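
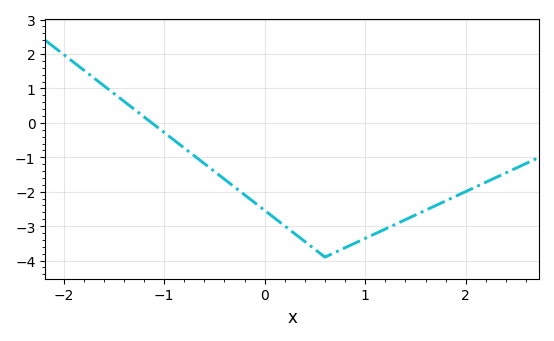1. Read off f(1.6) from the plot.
-2.5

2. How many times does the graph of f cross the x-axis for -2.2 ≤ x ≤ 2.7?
1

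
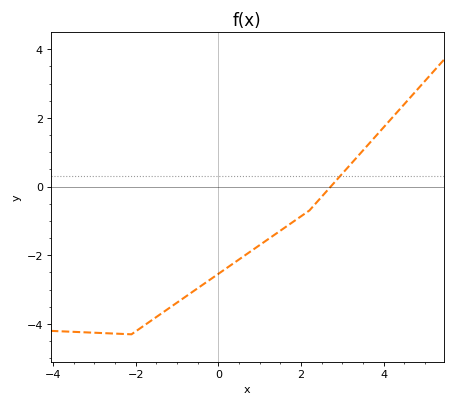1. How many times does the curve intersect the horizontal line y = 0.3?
1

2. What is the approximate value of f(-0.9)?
-3.2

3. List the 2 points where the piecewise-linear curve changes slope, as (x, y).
(-2.1, -4.3); (2.2, -0.7)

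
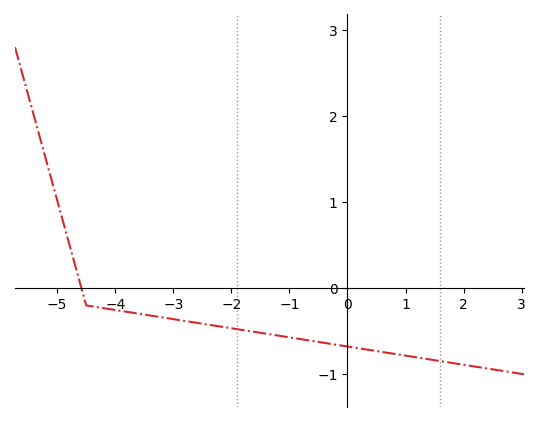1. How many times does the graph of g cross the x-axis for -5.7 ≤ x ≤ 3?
1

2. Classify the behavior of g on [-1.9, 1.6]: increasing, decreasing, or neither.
decreasing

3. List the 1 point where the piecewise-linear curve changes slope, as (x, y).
(-4.5, -0.2)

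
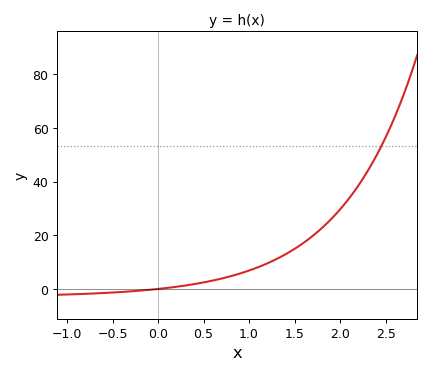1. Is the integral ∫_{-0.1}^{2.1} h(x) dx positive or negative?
positive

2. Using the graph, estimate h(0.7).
3.85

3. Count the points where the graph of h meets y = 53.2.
1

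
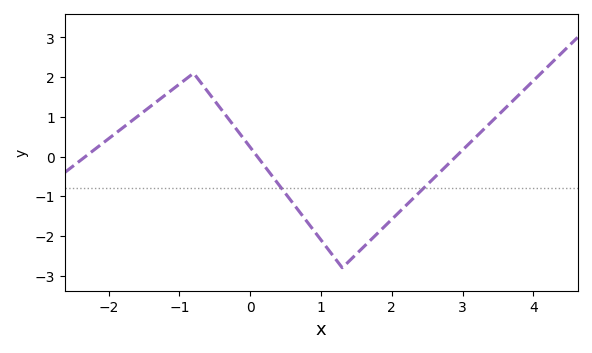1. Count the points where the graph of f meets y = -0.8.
2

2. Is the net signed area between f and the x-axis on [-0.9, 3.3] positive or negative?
negative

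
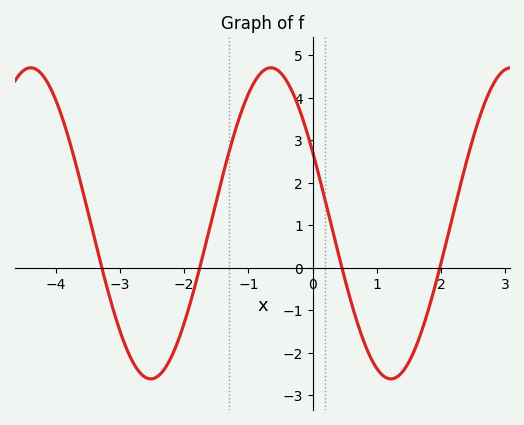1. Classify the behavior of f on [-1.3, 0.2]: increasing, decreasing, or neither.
neither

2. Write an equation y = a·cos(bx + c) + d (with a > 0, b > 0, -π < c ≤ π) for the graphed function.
y = 3.66cos(1.68x + 1.09) + 1.04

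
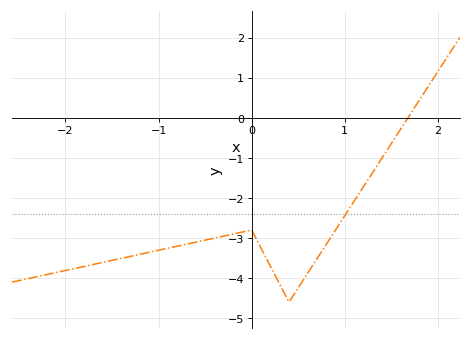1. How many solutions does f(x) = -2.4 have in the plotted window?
1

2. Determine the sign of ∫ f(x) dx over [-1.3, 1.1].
negative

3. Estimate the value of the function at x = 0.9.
-2.8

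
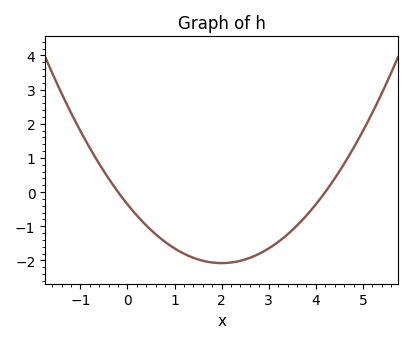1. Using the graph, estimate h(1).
-1.65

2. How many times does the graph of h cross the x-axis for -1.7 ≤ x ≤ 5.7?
2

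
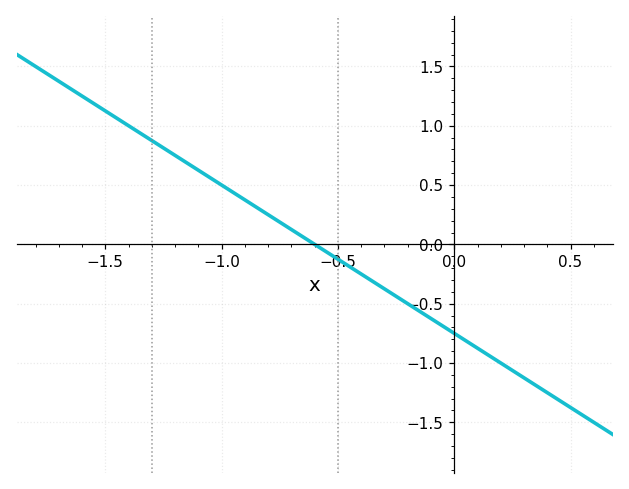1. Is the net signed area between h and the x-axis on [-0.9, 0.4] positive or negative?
negative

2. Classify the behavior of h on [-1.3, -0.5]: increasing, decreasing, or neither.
decreasing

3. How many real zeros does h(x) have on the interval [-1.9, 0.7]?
1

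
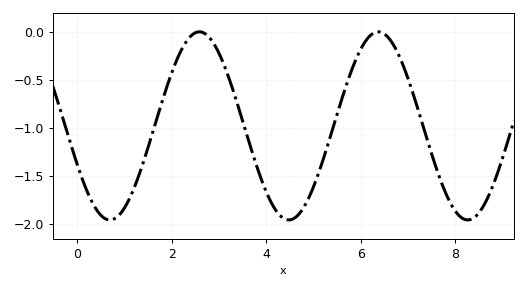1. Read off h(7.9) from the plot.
-1.79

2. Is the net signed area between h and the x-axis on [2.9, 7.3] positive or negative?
negative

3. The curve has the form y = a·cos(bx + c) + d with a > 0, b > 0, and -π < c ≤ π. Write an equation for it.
y = 0.98cos(1.66x + 1.99) - 0.98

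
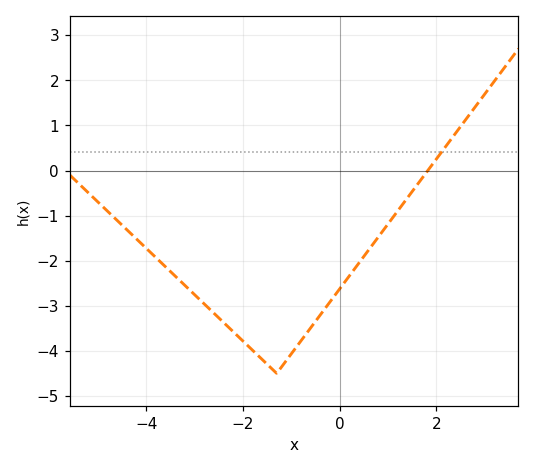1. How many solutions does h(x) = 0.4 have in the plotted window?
1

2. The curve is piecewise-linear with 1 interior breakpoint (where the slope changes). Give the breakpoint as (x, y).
(-1.3, -4.5)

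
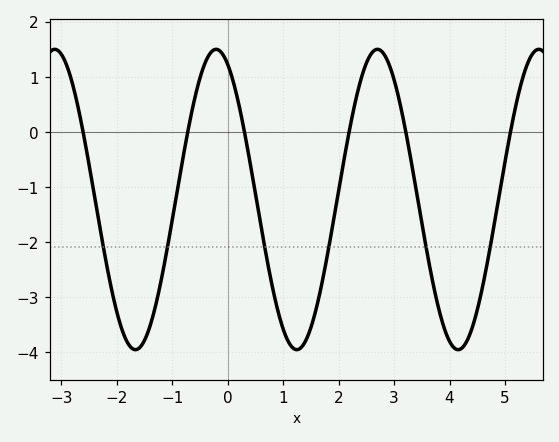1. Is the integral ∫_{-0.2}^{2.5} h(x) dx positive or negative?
negative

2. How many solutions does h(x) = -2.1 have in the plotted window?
6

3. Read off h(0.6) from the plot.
-1.7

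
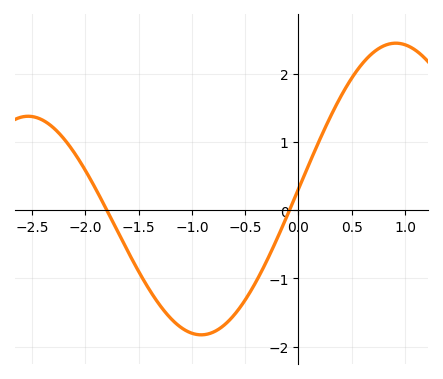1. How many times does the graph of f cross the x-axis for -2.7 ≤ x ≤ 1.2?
2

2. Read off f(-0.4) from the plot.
-1.05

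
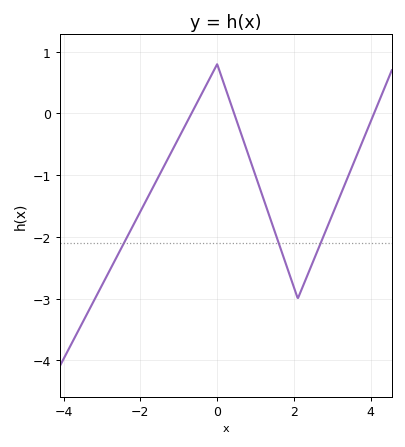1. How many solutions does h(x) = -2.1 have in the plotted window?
3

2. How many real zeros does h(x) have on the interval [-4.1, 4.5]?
3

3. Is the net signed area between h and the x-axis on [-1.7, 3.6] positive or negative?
negative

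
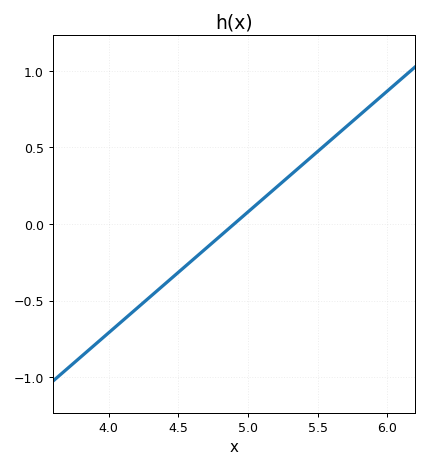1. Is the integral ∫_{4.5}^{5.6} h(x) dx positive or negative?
positive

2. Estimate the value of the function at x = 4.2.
-0.55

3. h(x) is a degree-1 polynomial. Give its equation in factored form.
y = 0.79(x - 4.9)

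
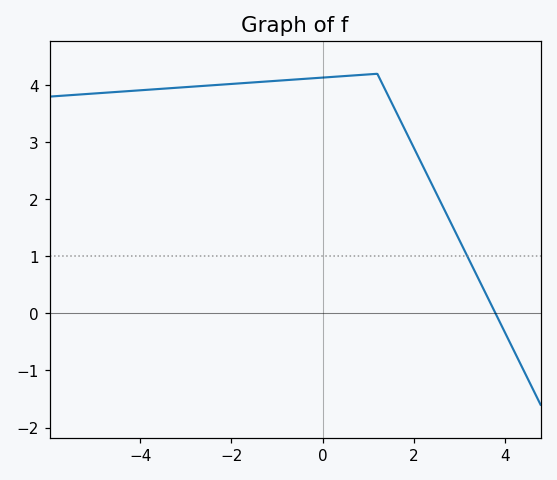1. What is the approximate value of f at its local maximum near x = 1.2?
4.2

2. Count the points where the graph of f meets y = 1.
1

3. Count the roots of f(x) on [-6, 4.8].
1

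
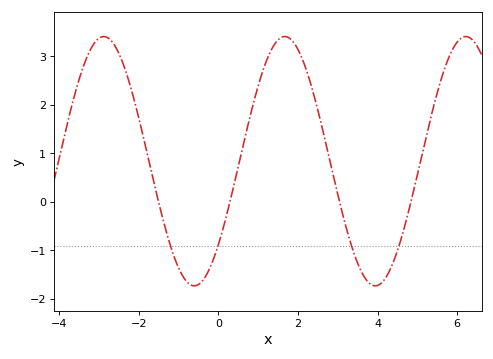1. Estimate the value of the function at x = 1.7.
3.41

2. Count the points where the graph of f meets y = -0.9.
4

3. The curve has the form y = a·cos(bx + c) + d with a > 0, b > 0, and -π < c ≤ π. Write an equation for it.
y = 2.57cos(1.38x - 2.3) + 0.84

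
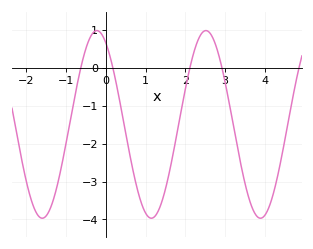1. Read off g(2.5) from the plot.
1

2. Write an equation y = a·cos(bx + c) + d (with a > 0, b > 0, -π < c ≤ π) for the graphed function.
y = 2.48cos(2.3x + 0.52) - 1.49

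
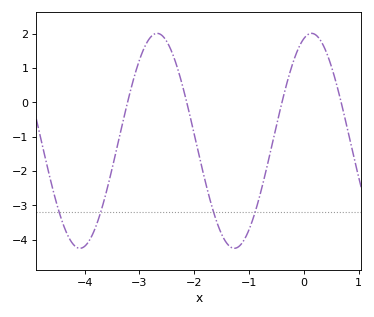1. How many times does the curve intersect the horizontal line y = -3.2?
4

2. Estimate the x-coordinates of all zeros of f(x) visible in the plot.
-3.2, -2.1, -0.4, 0.7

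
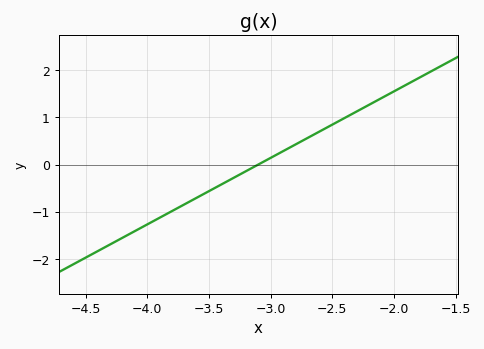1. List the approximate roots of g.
-3.1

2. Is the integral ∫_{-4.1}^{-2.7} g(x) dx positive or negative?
negative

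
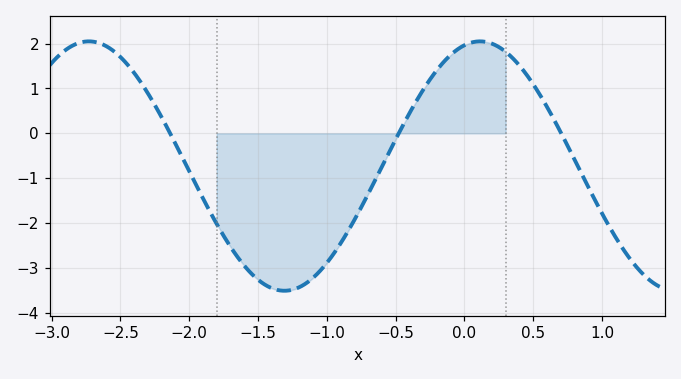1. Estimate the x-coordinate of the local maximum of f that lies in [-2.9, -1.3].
-2.73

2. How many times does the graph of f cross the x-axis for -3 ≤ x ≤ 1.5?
3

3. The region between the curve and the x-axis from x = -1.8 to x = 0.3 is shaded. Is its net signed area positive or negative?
negative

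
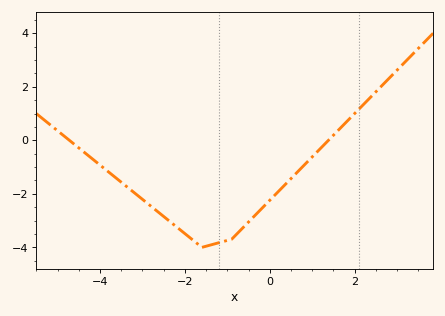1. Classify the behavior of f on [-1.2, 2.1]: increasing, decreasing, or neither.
increasing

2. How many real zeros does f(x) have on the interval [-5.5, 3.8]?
2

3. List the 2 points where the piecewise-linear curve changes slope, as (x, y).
(-1.6, -4); (-0.9, -3.7)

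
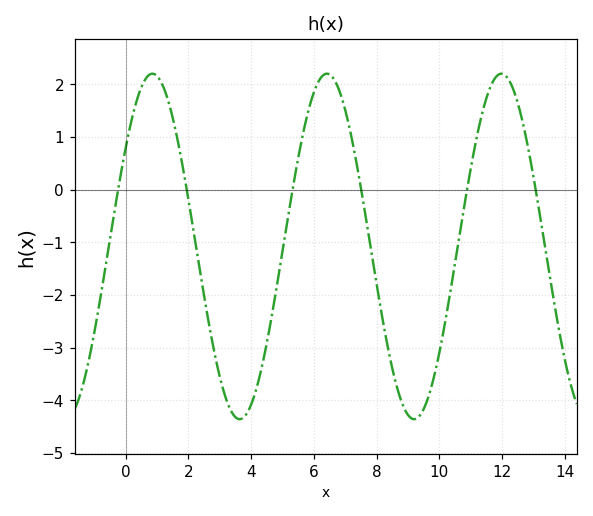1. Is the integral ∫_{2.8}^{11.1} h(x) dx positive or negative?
negative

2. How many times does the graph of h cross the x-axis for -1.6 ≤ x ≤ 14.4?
6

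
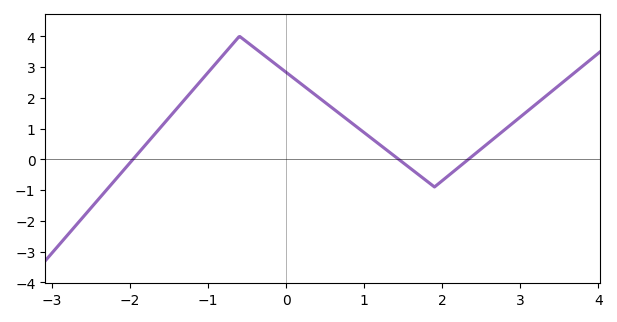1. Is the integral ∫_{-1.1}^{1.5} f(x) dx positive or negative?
positive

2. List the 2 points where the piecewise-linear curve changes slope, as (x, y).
(-0.6, 4); (1.9, -0.9)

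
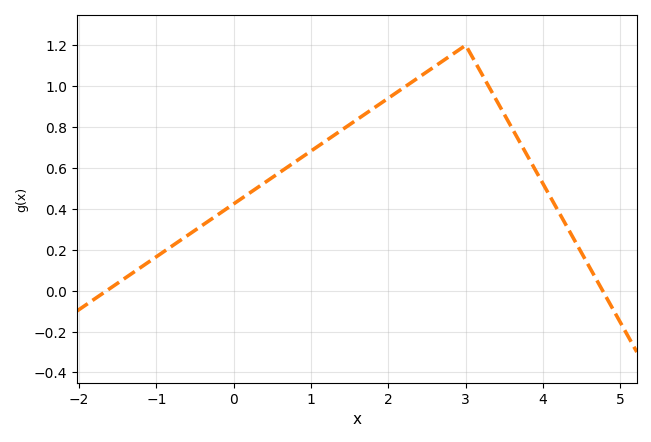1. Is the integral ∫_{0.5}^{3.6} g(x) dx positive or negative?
positive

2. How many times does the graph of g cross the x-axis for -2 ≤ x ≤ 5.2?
2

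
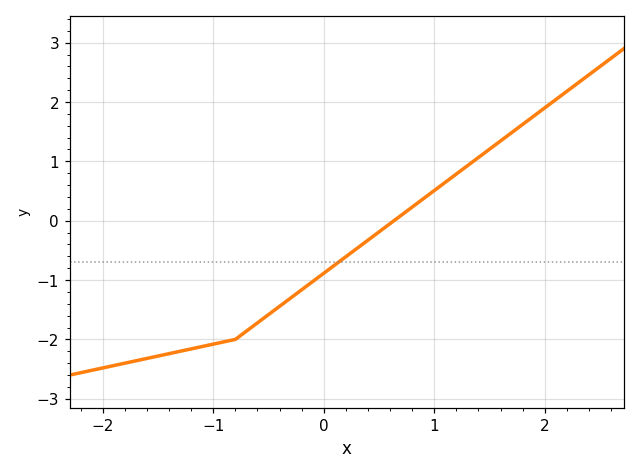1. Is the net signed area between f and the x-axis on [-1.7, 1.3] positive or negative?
negative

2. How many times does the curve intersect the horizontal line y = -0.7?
1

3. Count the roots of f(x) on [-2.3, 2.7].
1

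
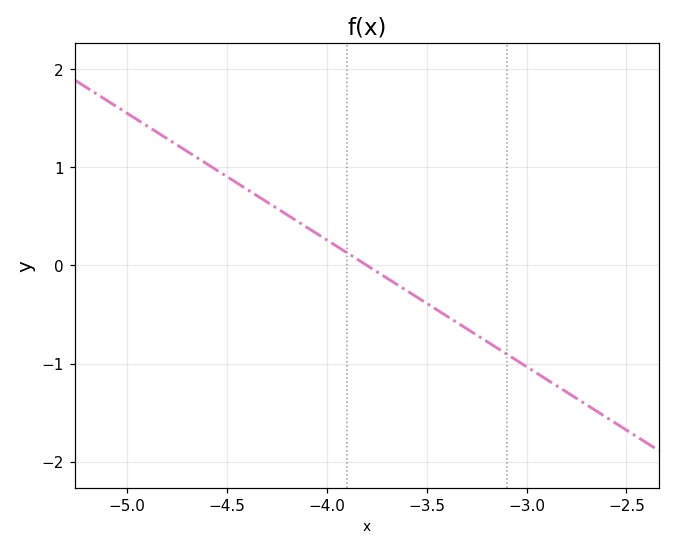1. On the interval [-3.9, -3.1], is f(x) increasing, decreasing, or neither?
decreasing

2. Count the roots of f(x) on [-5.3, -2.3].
1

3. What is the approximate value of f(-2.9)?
-1.16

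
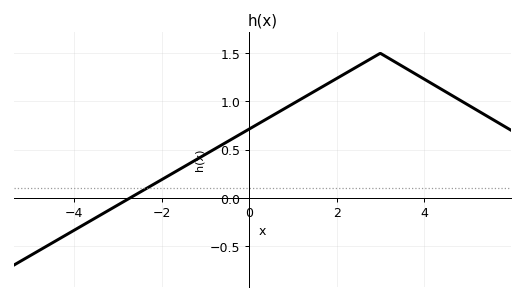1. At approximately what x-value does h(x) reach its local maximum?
3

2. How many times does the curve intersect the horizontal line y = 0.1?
1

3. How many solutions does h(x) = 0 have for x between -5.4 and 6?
1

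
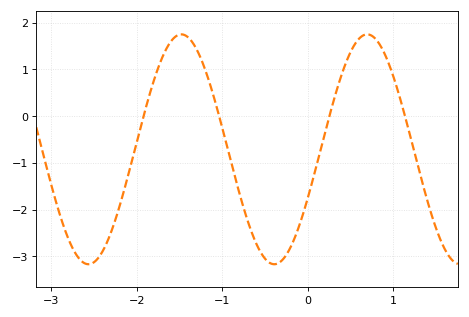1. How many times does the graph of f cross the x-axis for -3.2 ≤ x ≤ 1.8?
4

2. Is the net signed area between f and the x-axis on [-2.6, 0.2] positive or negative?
negative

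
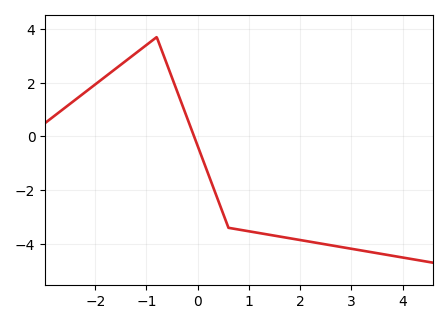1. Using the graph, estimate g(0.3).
-1.8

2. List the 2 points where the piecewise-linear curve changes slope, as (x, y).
(-0.8, 3.7); (0.6, -3.4)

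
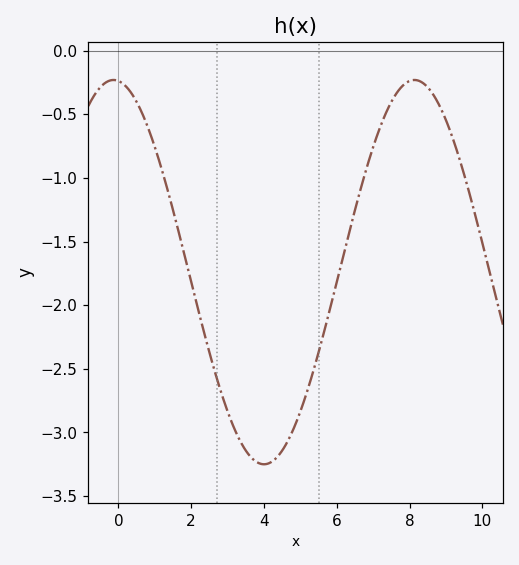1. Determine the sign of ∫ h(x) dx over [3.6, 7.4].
negative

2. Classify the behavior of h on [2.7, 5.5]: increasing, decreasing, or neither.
neither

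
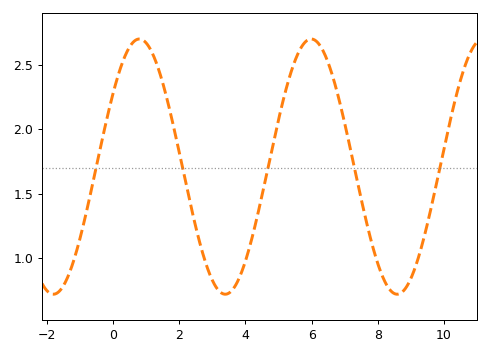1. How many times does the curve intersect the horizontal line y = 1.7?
5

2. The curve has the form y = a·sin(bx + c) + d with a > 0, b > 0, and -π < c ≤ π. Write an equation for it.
y = 0.99sin(1.2x + 0.61) + 1.71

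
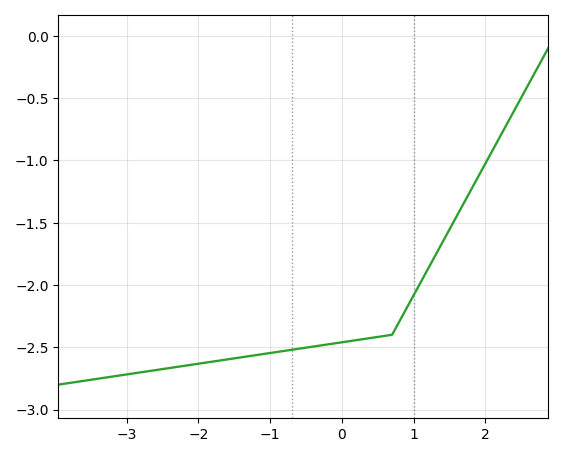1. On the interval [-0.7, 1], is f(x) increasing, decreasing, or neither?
increasing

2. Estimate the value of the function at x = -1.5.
-2.6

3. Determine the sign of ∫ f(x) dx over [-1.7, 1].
negative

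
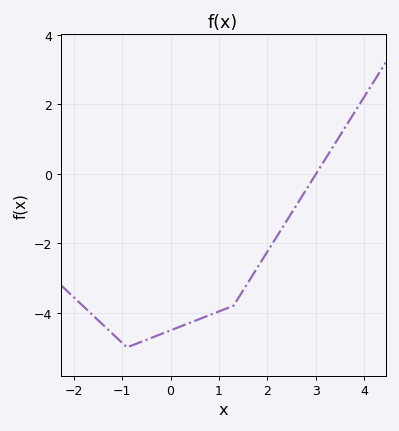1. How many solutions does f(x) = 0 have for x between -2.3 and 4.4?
1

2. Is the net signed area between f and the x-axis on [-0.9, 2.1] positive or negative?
negative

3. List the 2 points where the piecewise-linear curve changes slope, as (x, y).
(-0.9, -5); (1.3, -3.8)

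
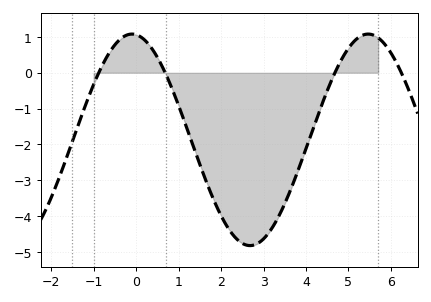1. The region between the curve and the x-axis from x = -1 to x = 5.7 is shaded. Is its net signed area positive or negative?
negative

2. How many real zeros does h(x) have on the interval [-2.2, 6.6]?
4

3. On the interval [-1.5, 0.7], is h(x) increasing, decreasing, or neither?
neither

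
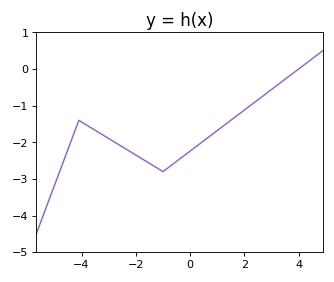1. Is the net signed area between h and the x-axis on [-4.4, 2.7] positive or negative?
negative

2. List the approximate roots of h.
4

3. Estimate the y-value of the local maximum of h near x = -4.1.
-1.4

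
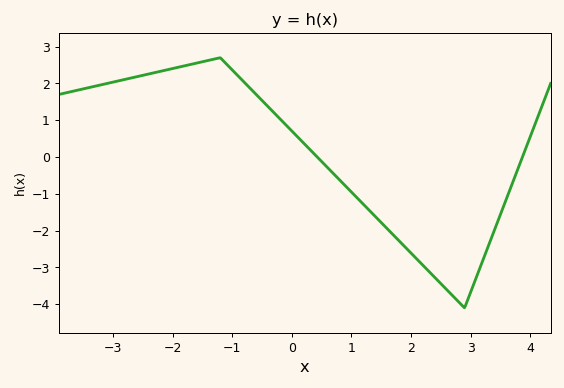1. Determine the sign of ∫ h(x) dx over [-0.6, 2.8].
negative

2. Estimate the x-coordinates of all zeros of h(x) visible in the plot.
0.428, 3.87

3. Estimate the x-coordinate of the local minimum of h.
2.9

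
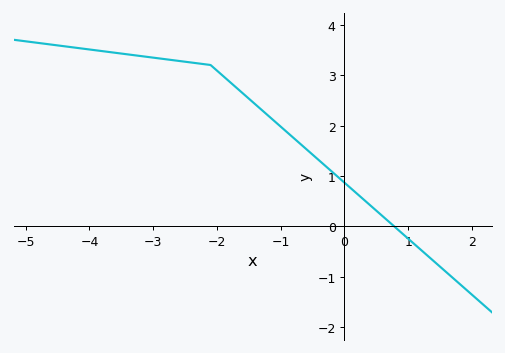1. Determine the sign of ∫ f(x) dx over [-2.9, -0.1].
positive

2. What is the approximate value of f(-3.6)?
3.4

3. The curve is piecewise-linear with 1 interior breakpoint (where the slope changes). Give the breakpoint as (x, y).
(-2.1, 3.2)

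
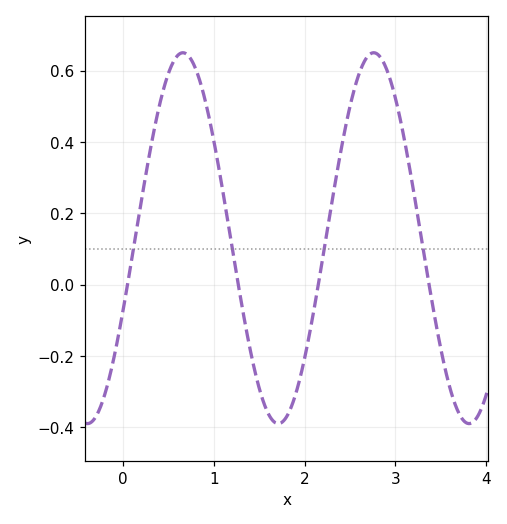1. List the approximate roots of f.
0.05, 1.27, 2.15, 3.37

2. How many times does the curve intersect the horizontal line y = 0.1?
4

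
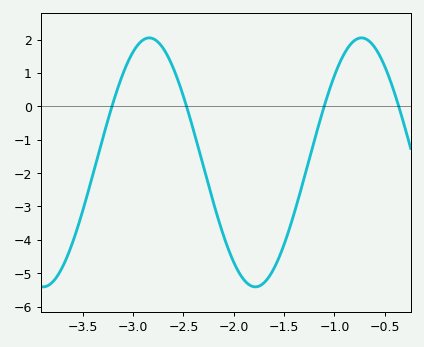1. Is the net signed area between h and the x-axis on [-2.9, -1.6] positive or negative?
negative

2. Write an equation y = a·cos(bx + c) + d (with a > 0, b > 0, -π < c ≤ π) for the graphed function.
y = 3.73cos(2.98x + 2.18) - 1.68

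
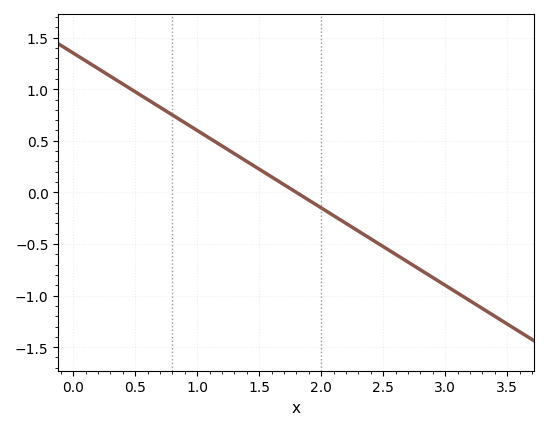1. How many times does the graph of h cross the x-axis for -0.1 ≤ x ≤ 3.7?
1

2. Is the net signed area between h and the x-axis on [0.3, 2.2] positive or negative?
positive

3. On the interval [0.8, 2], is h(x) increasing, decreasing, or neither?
decreasing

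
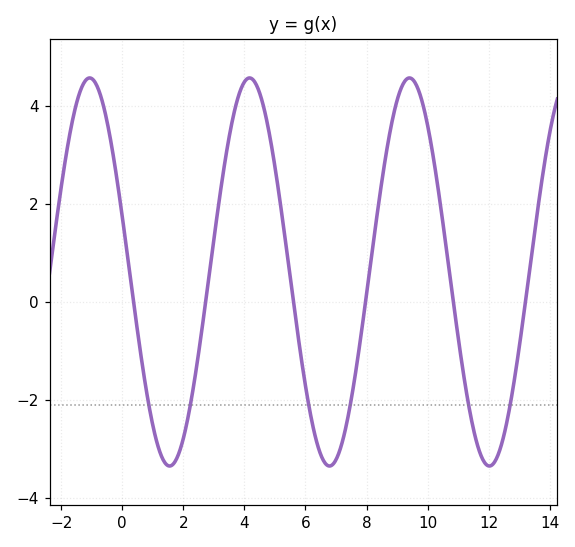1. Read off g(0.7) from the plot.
-1.4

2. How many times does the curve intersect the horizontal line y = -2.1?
6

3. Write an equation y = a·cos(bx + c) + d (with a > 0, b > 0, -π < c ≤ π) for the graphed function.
y = 3.96cos(1.2x + 1.3) + 0.61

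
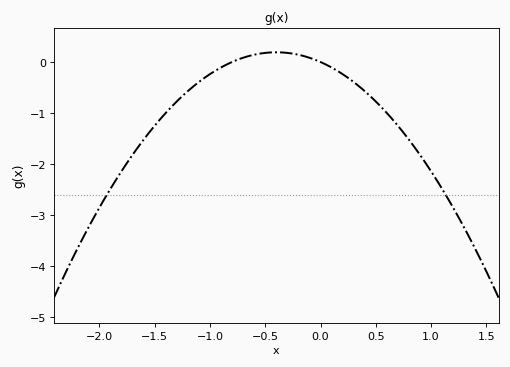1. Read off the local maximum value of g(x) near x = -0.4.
0.19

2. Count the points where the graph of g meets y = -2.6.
2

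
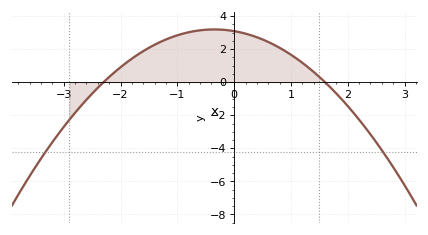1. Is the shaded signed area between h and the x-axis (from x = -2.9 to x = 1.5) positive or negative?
positive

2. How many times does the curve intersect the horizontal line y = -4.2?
2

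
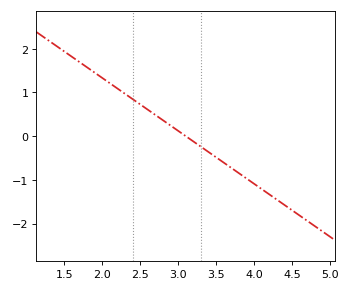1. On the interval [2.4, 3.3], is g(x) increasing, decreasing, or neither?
decreasing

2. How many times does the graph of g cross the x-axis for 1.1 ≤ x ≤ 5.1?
1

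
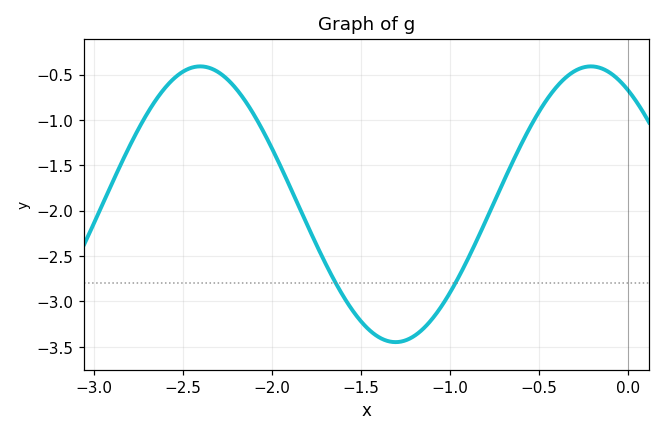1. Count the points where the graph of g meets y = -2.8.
2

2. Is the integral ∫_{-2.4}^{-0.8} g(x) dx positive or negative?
negative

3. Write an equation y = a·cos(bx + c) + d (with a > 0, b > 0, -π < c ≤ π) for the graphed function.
y = 1.52cos(2.9x + 0.59) - 1.93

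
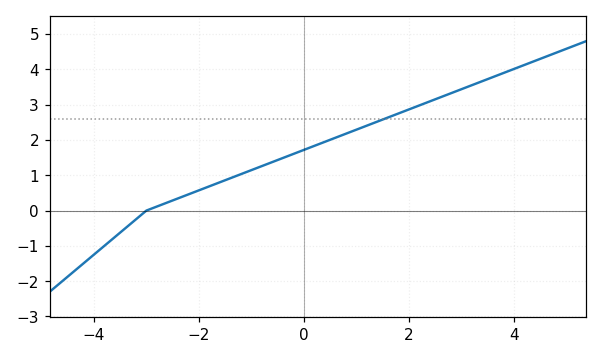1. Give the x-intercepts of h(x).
-3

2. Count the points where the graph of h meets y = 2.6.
1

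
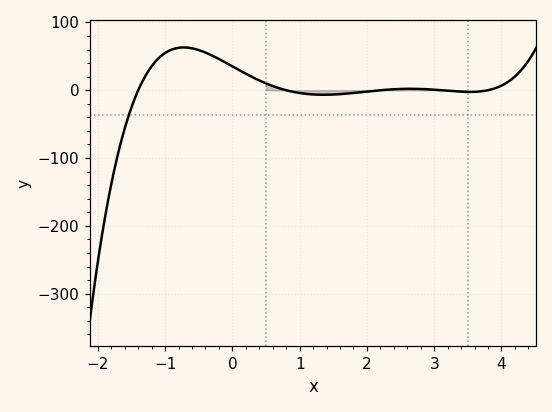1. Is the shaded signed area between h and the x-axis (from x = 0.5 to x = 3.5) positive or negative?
negative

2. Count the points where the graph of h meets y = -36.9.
1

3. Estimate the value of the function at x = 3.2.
0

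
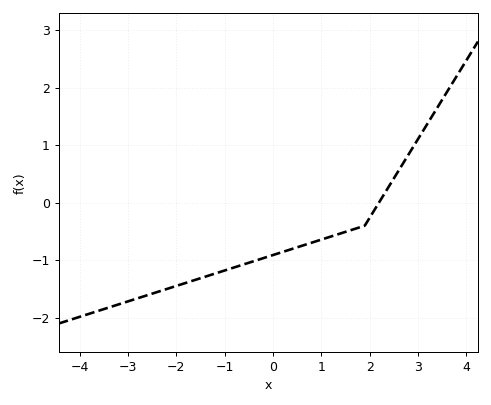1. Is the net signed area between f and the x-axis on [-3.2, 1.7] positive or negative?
negative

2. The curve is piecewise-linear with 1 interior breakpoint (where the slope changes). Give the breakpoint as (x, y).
(1.9, -0.4)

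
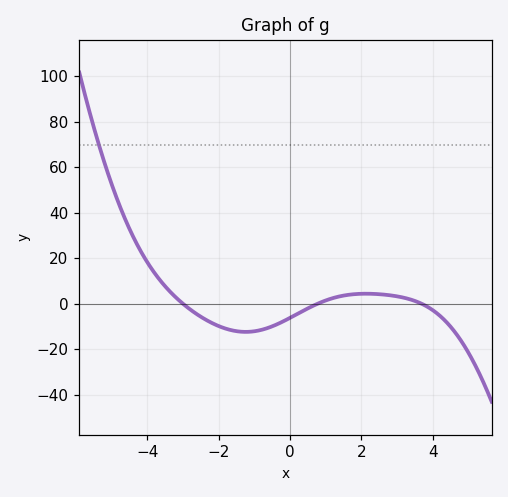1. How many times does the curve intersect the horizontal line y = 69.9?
1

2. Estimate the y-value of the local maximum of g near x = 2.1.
4.4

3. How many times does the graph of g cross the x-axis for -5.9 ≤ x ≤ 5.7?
3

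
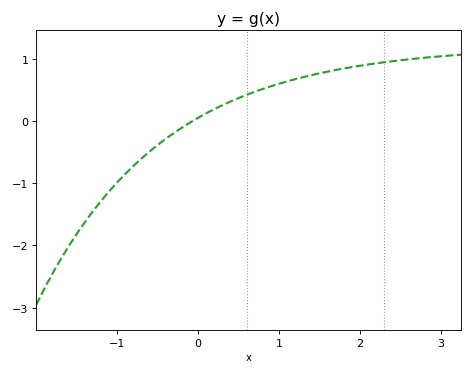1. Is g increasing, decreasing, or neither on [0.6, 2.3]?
increasing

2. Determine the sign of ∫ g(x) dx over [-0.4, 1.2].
positive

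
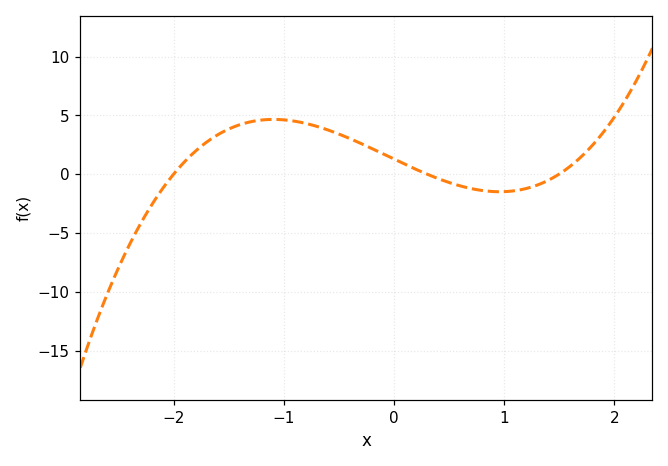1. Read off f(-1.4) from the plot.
4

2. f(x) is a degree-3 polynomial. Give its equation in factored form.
y = 1.42(x + 2)(x - 0.3)(x - 1.5)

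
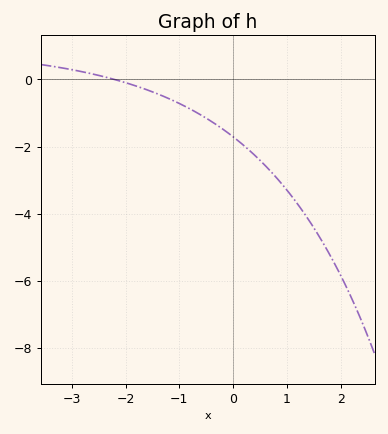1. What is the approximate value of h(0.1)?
-1.8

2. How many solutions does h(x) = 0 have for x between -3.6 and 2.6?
1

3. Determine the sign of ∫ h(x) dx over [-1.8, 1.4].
negative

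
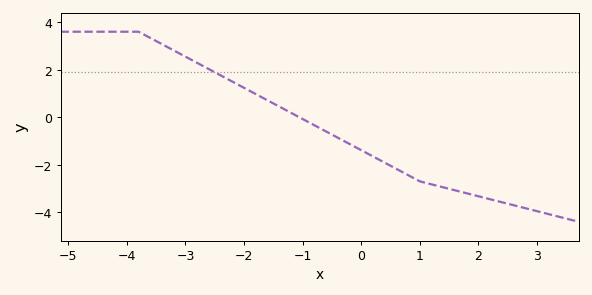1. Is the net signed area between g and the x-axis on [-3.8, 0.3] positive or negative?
positive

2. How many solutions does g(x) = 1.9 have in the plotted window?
1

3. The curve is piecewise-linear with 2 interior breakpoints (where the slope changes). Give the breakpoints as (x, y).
(-3.8, 3.6); (1, -2.7)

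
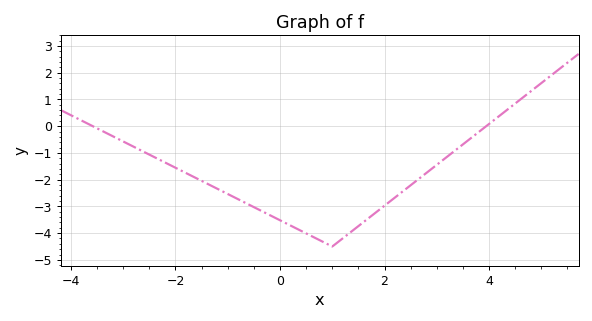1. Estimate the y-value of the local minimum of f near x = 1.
-4.5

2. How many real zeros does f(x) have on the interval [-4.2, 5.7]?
2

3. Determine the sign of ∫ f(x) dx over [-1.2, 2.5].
negative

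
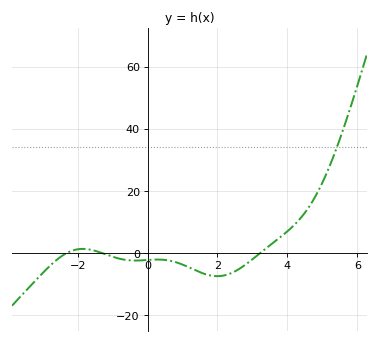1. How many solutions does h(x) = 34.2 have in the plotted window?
1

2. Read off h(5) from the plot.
22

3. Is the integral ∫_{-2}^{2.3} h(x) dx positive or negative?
negative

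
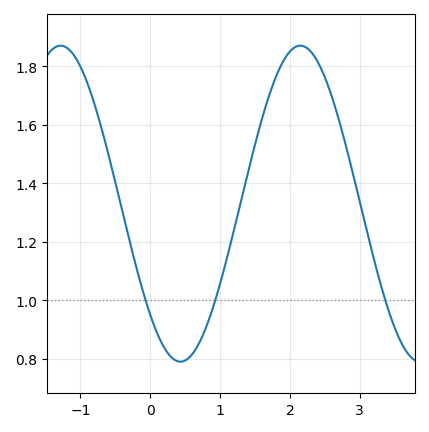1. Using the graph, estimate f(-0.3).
1.21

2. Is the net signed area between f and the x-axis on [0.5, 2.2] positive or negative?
positive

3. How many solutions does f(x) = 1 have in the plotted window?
3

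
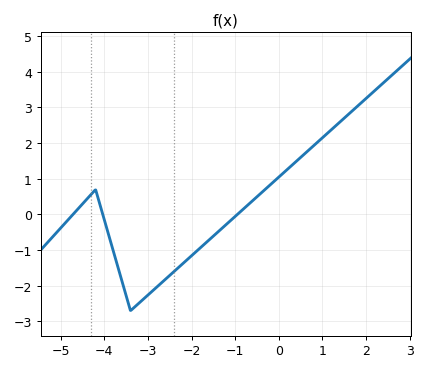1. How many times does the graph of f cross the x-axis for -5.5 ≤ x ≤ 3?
3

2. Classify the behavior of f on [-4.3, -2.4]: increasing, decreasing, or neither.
neither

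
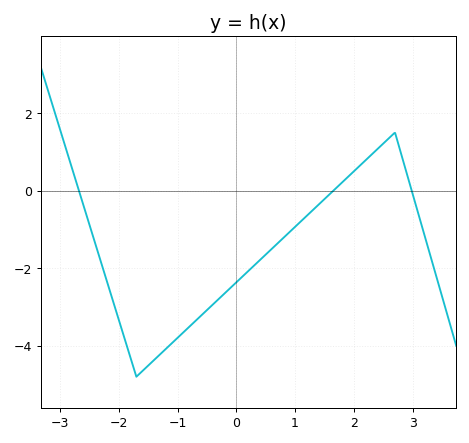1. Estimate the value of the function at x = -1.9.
-3.8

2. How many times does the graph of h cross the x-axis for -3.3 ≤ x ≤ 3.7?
3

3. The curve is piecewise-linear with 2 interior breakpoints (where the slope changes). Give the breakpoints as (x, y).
(-1.7, -4.8); (2.7, 1.5)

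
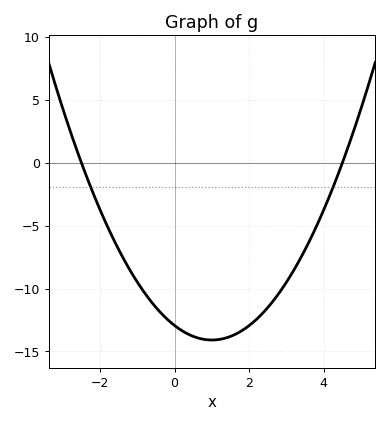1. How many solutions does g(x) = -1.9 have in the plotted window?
2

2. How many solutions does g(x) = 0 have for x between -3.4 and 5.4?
2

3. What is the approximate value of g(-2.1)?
-3.04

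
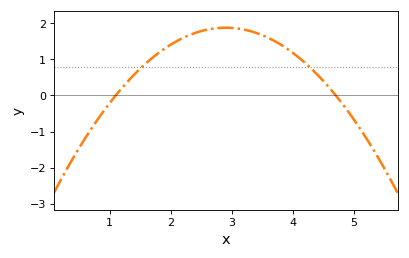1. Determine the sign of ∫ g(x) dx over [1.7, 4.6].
positive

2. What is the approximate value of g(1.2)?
0.203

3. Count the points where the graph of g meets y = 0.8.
2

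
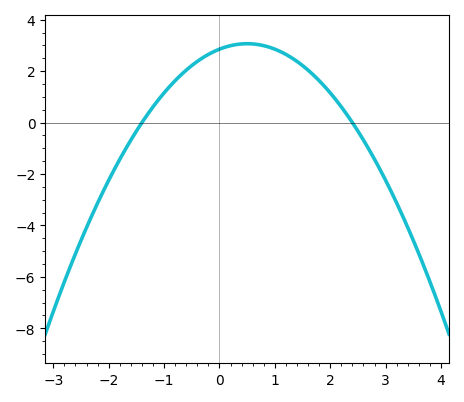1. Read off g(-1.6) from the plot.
-0.6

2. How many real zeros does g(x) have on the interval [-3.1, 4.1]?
2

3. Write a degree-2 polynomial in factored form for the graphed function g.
y = -0.85(x + 1.4)(x - 2.4)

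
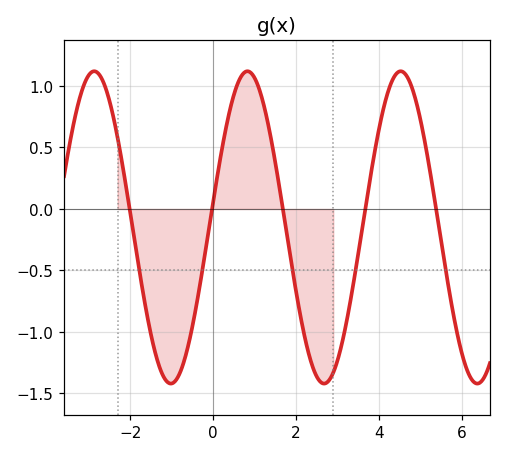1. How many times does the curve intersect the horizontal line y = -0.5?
5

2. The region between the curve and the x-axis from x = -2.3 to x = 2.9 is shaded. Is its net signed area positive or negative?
negative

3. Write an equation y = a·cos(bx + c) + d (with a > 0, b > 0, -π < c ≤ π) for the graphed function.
y = 1.27cos(1.7x - 1.4) - 0.15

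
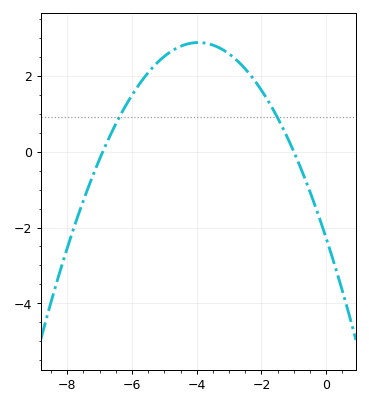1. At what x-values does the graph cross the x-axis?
-6.8, -1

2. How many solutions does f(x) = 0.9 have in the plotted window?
2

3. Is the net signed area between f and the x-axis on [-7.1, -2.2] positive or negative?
positive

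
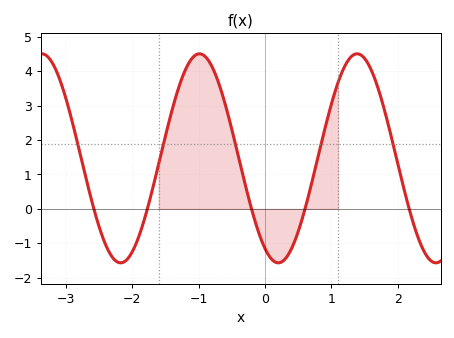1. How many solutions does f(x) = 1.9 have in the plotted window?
5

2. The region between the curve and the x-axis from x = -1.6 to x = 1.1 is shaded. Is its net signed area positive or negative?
positive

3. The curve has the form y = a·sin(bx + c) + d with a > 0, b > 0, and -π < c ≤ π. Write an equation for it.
y = 3.04sin(2.6x - 2.1) + 1.47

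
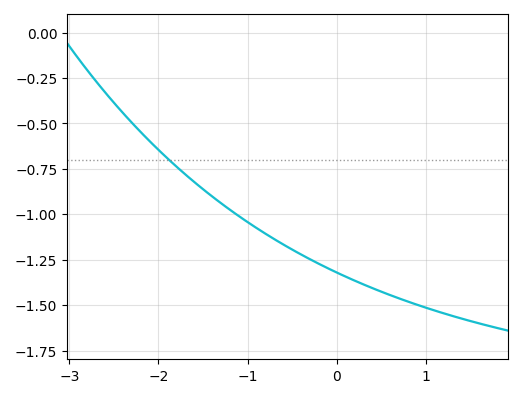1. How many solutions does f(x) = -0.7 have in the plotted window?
1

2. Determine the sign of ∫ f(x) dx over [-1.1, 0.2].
negative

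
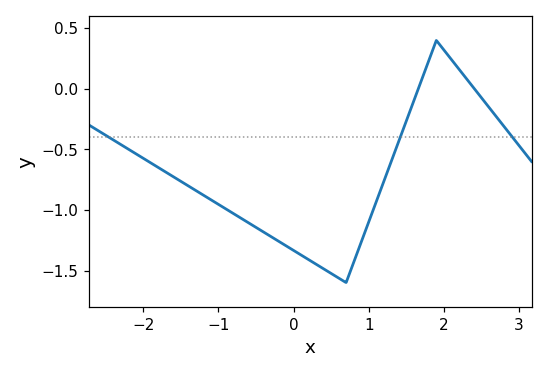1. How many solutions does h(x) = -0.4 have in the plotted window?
3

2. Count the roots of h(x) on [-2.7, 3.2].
2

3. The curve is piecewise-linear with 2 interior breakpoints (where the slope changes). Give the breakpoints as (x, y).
(0.7, -1.6); (1.9, 0.4)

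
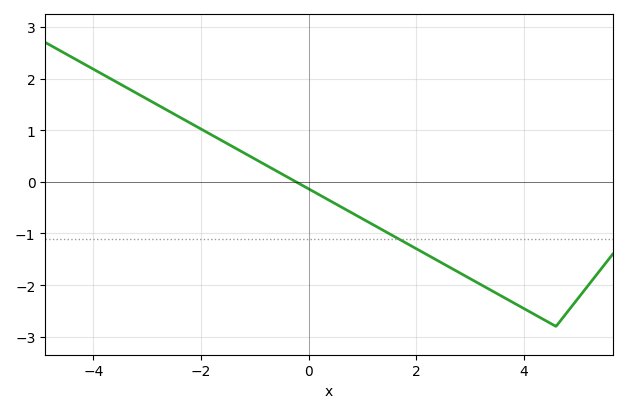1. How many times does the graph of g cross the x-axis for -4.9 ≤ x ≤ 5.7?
1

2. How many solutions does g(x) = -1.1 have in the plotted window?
1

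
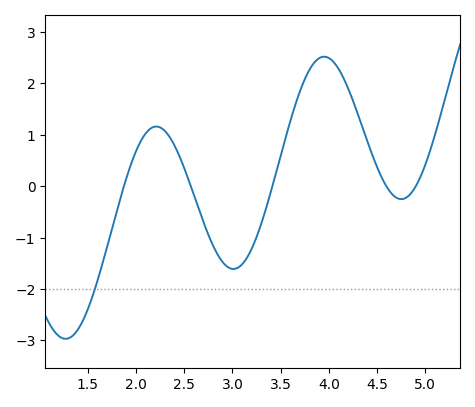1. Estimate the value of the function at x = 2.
0.676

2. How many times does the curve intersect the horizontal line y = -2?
1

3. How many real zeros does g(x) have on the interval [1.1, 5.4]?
5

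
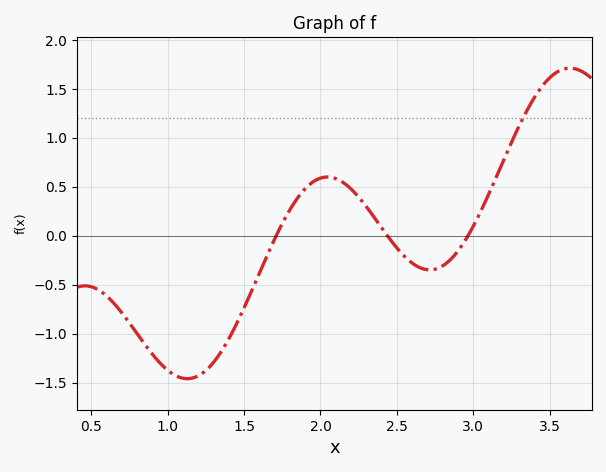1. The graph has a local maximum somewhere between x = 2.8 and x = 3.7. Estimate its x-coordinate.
3.63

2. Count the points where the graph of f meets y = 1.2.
1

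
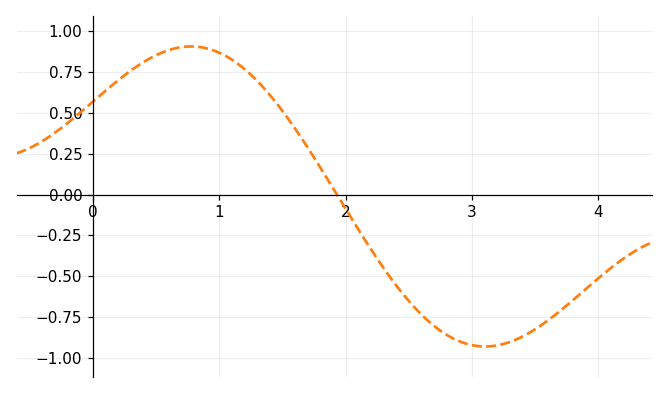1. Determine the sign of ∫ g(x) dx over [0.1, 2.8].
positive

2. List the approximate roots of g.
1.93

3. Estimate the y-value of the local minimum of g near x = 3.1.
-0.931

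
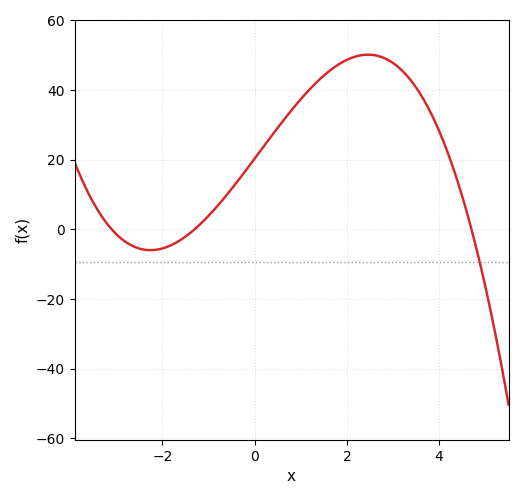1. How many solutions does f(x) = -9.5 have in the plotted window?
1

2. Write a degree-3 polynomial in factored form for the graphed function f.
y = -1.07(x + 3.1)(x + 1.3)(x - 4.7)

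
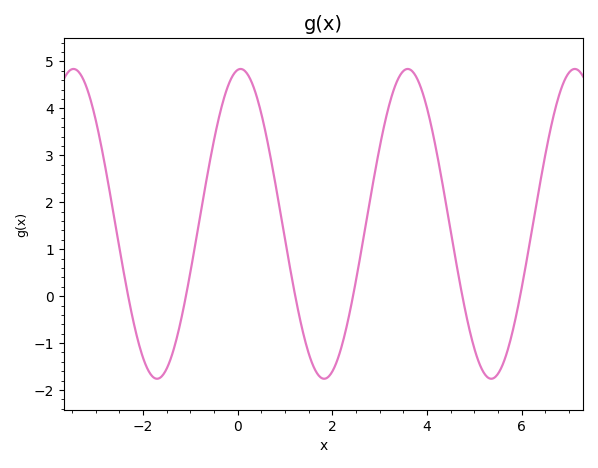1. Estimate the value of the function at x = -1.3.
-0.946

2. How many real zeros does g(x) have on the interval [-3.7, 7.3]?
6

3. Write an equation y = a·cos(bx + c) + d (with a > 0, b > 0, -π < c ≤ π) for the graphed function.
y = 3.3cos(1.78x - 0.11) + 1.54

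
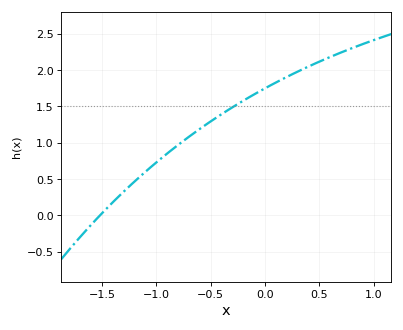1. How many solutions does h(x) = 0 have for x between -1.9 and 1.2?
1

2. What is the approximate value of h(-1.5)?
0.05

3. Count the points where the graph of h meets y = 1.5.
1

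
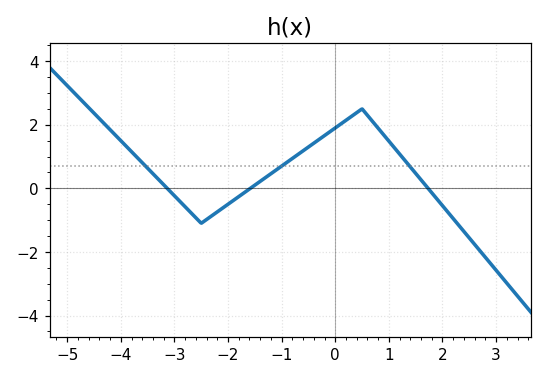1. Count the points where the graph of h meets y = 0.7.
3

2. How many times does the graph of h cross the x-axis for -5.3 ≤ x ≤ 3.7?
3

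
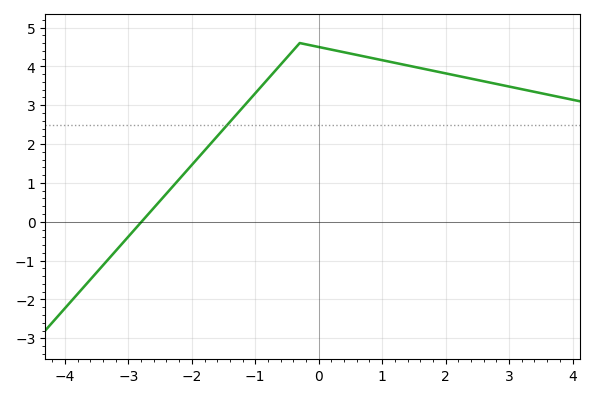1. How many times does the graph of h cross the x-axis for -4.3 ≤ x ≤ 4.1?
1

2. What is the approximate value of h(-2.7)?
0.2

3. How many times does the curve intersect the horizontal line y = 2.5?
1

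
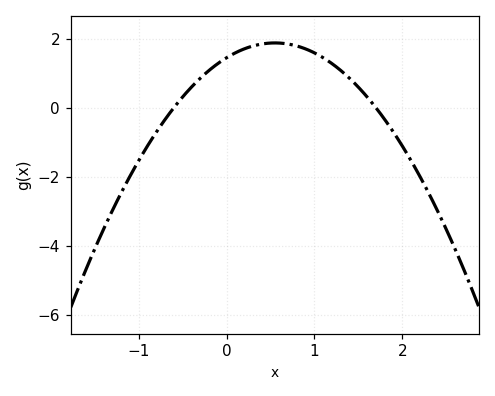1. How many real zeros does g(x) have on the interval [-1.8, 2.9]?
2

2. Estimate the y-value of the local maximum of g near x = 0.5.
1.8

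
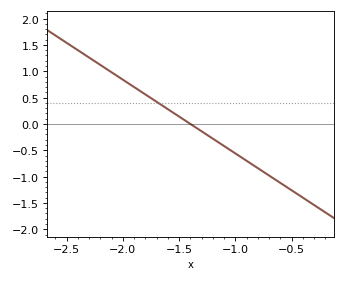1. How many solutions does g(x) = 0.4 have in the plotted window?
1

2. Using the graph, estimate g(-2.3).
1.25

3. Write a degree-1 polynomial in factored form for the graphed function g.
y = -1.4(x + 1.4)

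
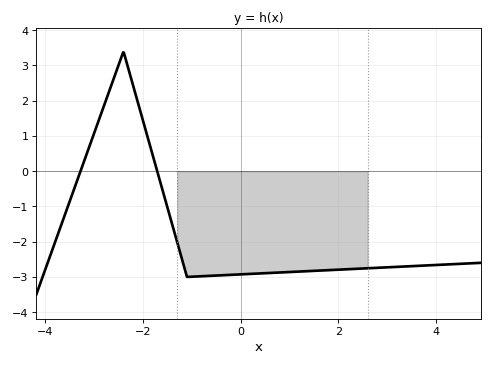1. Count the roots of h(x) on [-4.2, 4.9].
2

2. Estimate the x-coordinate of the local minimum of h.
-1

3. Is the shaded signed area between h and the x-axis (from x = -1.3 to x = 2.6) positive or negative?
negative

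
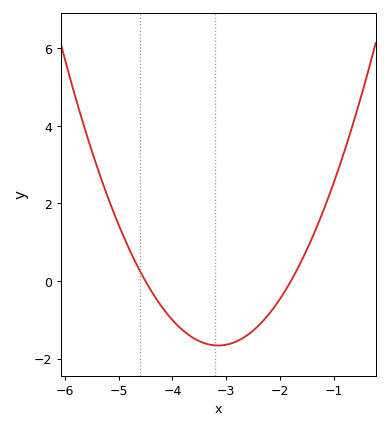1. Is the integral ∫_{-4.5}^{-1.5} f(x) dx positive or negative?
negative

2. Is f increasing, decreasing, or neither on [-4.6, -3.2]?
decreasing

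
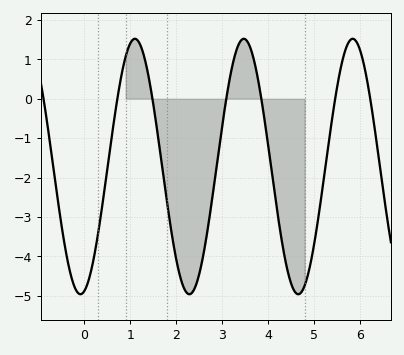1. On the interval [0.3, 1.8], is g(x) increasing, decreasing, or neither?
neither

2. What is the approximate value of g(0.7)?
-0.157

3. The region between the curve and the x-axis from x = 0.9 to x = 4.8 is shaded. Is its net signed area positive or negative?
negative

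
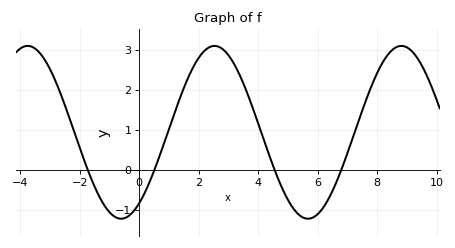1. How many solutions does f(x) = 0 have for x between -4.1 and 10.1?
4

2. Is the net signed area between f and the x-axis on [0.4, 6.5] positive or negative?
positive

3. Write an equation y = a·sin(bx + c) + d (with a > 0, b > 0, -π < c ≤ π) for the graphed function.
y = 2.16sin(1x - 0.962) + 0.95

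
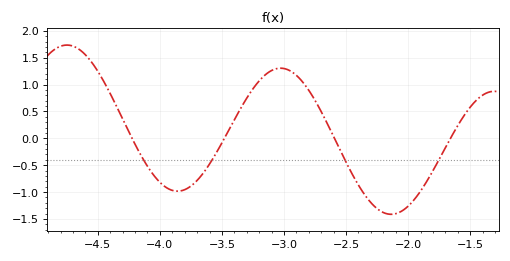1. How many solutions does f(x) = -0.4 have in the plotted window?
4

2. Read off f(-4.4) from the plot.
0.85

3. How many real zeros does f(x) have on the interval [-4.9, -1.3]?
4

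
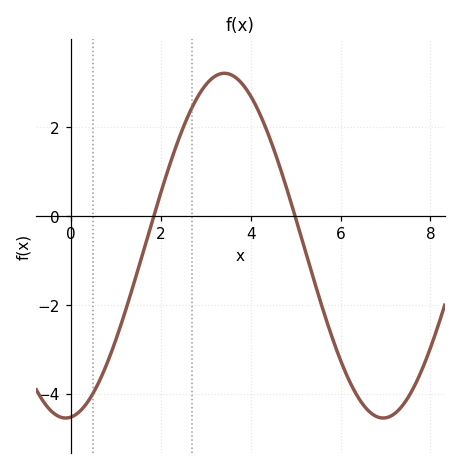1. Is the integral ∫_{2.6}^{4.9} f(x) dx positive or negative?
positive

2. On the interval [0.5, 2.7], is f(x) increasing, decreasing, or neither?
increasing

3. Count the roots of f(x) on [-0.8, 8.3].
2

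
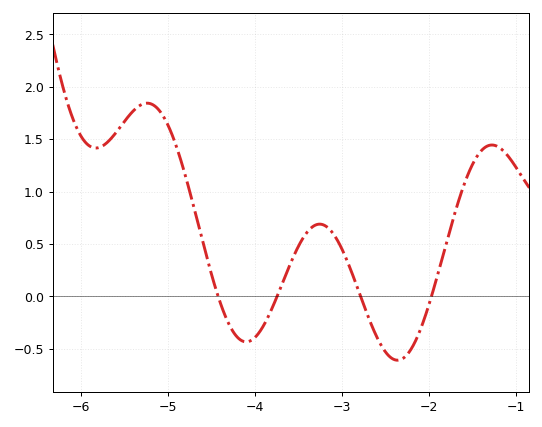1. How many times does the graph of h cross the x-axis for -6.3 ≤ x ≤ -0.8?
4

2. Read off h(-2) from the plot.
-0.1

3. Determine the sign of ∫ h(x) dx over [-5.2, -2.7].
positive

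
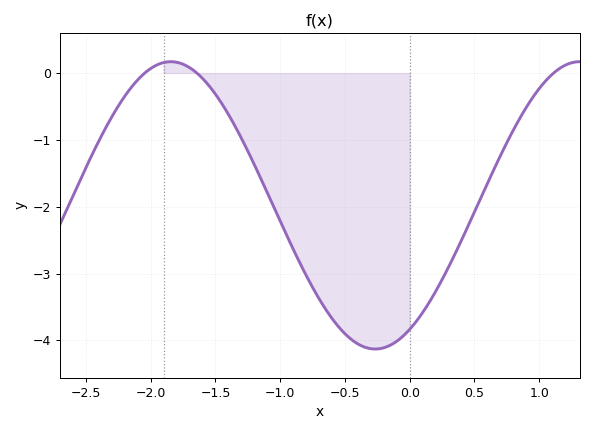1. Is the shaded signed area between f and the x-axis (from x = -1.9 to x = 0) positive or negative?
negative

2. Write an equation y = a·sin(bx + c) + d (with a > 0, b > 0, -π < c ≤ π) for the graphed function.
y = 2.15sin(2x - 1) - 1.98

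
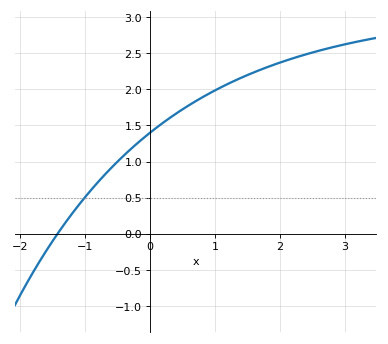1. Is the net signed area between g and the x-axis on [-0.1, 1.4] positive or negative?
positive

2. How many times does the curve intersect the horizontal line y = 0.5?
1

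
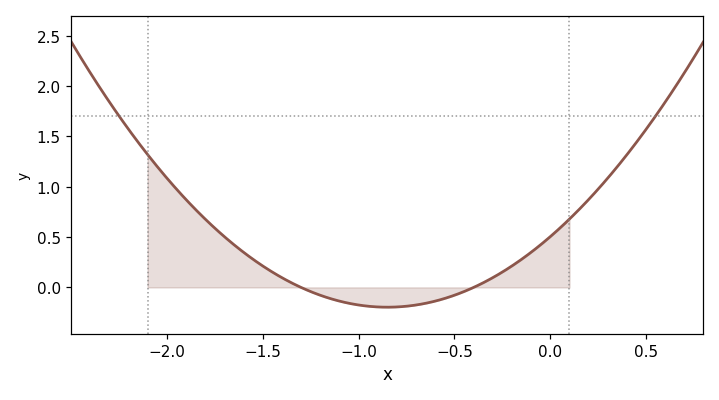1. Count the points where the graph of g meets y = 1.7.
2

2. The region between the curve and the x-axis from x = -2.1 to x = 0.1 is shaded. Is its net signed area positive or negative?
positive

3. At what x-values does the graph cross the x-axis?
-1.3, -0.4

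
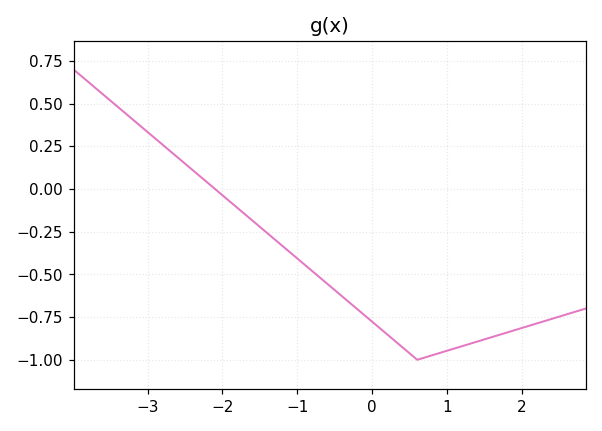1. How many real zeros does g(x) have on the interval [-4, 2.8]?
1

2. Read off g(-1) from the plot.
-0.407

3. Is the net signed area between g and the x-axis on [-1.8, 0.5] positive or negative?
negative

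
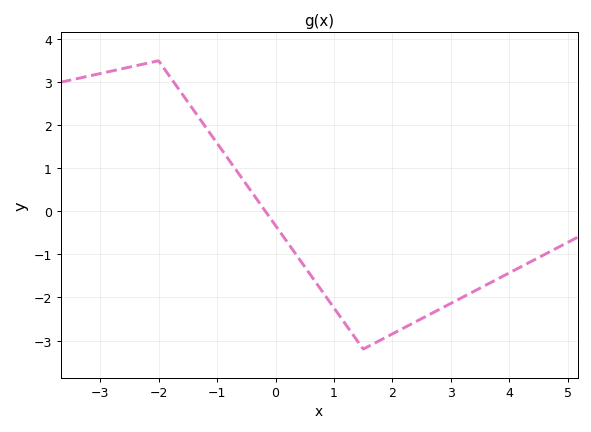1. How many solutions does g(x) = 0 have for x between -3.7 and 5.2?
1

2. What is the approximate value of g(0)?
-0.329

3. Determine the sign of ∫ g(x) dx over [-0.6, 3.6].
negative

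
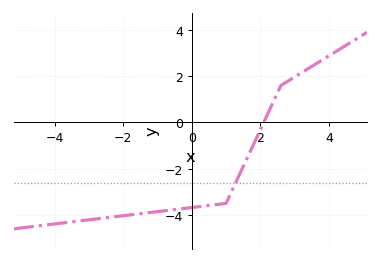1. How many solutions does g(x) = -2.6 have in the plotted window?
1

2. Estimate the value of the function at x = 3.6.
2.52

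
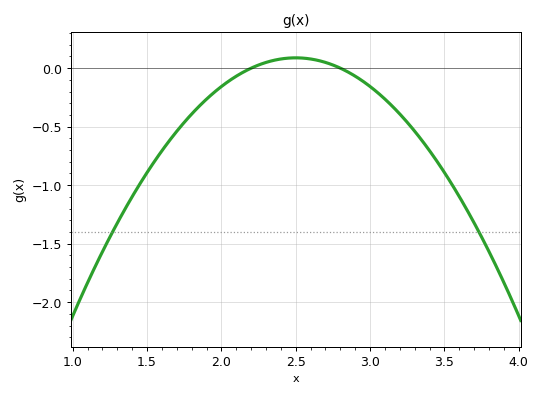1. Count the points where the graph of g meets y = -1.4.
2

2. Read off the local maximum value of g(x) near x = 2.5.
0.1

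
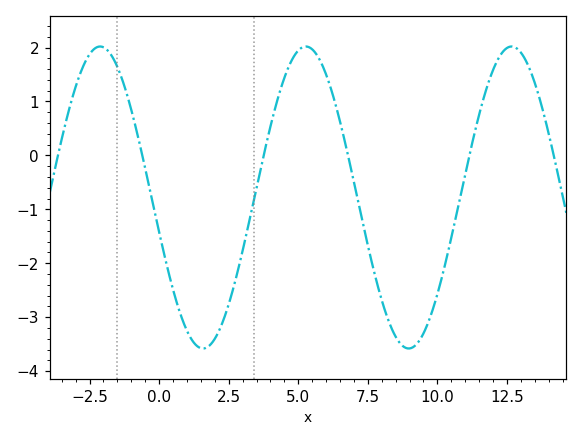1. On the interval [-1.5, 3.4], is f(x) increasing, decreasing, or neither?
neither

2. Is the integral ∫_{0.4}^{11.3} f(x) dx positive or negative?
negative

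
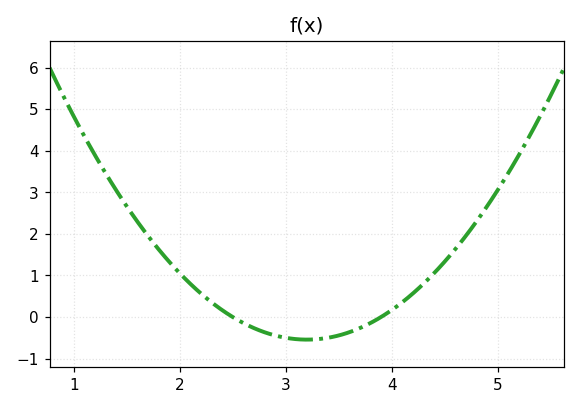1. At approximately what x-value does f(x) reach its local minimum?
3.2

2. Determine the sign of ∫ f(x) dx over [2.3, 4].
negative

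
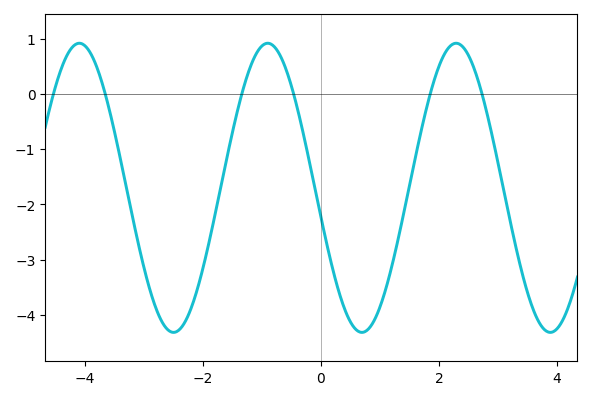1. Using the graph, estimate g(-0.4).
-0.25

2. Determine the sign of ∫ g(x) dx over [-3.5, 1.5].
negative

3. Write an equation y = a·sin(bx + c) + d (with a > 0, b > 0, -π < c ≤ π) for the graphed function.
y = 2.62sin(1.97x - 2.94) - 1.7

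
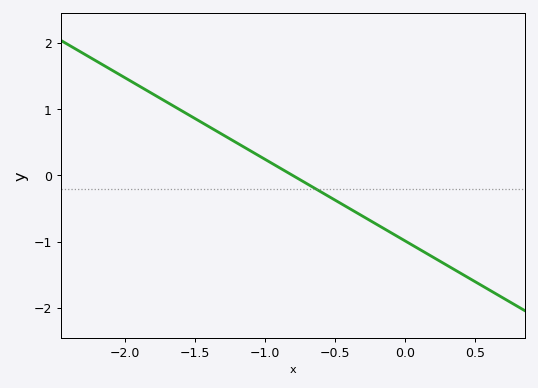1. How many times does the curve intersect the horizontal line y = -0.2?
1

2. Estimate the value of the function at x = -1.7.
1.1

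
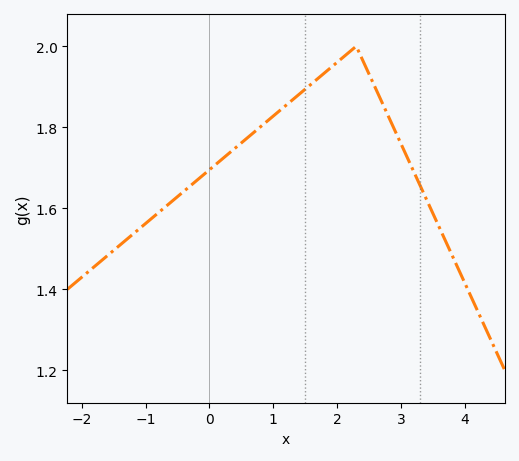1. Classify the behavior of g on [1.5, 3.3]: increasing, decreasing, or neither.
neither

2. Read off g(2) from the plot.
1.96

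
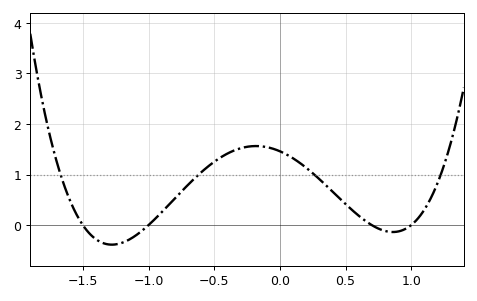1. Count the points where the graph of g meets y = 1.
4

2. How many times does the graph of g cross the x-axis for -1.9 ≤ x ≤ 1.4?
4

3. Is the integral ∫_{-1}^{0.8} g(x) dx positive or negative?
positive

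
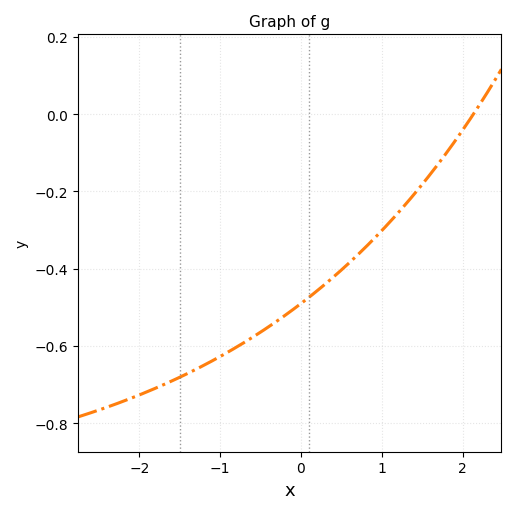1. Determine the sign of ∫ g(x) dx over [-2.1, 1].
negative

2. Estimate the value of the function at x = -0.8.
-0.603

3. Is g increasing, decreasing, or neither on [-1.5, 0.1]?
increasing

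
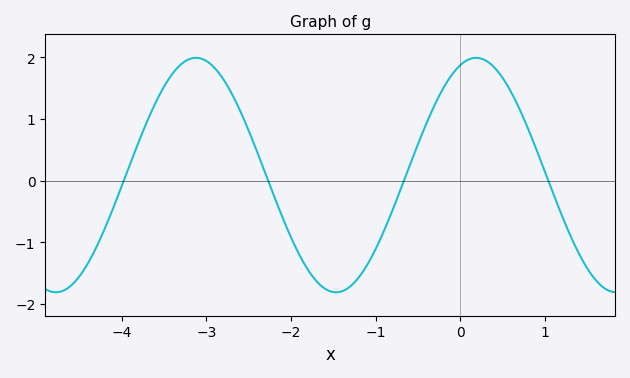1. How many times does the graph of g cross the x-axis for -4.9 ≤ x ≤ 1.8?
4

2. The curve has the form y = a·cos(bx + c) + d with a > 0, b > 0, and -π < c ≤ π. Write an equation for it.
y = 1.9cos(1.9x - 0.352) + 0.09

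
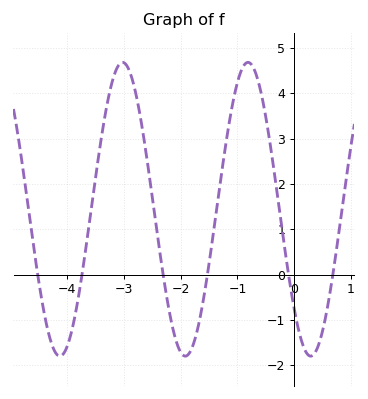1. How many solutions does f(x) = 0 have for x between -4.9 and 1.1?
6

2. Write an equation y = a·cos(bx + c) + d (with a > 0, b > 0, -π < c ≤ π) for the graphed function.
y = 3.24cos(2.8x + 2.3) + 1.44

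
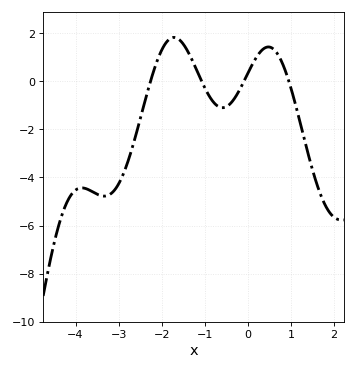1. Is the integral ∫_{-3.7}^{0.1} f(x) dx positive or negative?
negative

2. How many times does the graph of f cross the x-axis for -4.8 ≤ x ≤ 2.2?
4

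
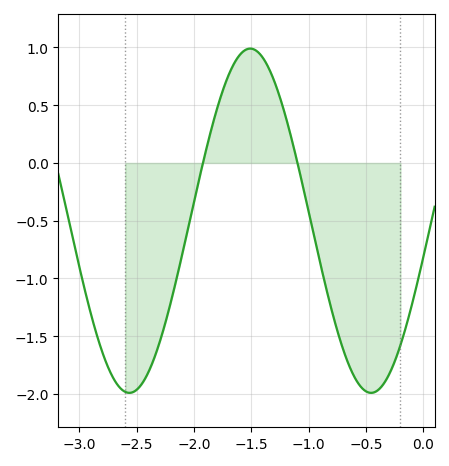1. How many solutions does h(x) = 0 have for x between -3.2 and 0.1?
2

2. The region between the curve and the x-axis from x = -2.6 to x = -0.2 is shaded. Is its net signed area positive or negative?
negative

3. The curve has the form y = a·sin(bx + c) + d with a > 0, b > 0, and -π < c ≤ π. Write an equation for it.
y = 1.49sin(3x - 0.21) - 0.5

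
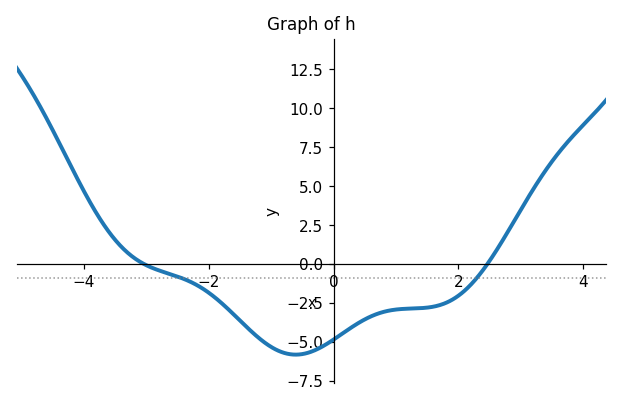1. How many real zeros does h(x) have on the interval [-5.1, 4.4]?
2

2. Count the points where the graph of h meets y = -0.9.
2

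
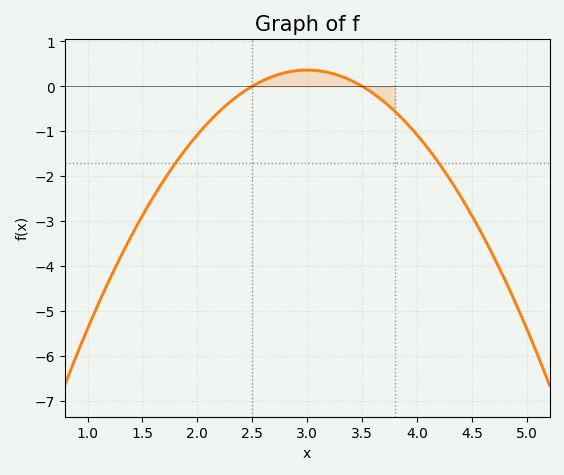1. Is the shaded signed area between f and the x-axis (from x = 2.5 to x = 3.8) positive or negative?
positive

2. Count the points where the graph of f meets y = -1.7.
2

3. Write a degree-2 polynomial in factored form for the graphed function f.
y = -1.44(x - 2.5)(x - 3.5)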